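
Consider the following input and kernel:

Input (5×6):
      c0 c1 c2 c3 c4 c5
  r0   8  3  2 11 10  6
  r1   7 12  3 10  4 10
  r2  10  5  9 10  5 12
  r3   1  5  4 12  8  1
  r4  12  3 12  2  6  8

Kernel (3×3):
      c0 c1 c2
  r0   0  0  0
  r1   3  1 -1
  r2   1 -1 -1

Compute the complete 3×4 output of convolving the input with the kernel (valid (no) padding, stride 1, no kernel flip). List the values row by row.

26 15 9 17
18 3 16 26
1 -4 20 31

Output[0,0]: The receptive field on the input at this output position is [8 3 2 / 7 12 3 / 10 5 9]. Elementwise product with the kernel and sum: 7·3 + 12·1 + 3·-1 + 10·1 + 5·-1 + 9·-1.
Output[0,1]: The receptive field on the input at this output position is [3 2 11 / 12 3 10 / 5 9 10]. Elementwise product with the kernel and sum: 12·3 + 3·1 + 10·-1 + 5·1 + 9·-1 + 10·-1.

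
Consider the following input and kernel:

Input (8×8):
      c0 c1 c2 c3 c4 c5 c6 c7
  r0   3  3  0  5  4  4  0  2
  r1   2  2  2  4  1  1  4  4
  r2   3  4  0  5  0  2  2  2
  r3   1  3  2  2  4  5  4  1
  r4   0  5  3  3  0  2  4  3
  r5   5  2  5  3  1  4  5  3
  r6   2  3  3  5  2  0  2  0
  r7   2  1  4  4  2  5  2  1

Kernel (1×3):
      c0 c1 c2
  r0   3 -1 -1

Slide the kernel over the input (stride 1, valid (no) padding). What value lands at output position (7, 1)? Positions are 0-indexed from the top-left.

-5

The receptive field on the input at this output position is [1 4 4]. Elementwise product with the kernel and sum: 1·3 + 4·-1 + 4·-1.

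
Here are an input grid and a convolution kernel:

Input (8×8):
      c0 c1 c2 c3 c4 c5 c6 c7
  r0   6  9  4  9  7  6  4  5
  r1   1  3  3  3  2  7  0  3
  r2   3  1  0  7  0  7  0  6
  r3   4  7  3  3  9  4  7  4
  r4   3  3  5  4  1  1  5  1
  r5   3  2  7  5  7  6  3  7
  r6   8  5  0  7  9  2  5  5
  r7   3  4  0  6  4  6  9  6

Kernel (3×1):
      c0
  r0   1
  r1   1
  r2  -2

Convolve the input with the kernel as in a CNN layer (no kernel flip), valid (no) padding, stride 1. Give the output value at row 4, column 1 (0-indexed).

The receptive field on the input at this output position is [3 / 2 / 5]. Elementwise product with the kernel and sum: 3·1 + 2·1 + 5·-2.

-5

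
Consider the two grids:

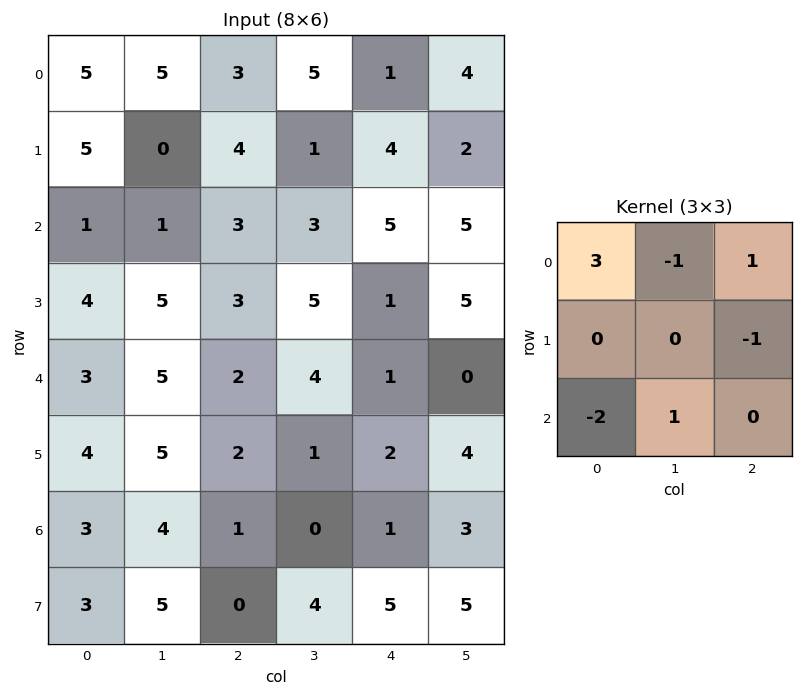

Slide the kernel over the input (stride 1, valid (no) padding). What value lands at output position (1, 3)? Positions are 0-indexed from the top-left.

The receptive field on the input at this output position is [1 4 2 / 3 5 5 / 5 1 5]. Elementwise product with the kernel and sum: 1·3 + 4·-1 + 2·1 + 5·-1 + 5·-2 + 1·1.

-13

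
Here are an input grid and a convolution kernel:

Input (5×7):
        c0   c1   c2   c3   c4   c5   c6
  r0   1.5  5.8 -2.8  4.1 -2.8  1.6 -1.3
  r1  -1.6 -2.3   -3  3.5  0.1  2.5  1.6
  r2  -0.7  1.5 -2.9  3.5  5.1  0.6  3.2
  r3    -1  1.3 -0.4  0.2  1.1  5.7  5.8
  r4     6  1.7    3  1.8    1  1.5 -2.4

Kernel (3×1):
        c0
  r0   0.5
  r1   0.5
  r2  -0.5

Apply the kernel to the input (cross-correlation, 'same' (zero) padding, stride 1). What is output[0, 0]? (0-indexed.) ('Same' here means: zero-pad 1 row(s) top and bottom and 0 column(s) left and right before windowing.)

The receptive field on the zero-padded input at this output position is [0 / 1.5 / -1.6]. Elementwise product with the kernel and sum: 0·0.5 + 1.5·0.5 + -1.6·-0.5.

1.55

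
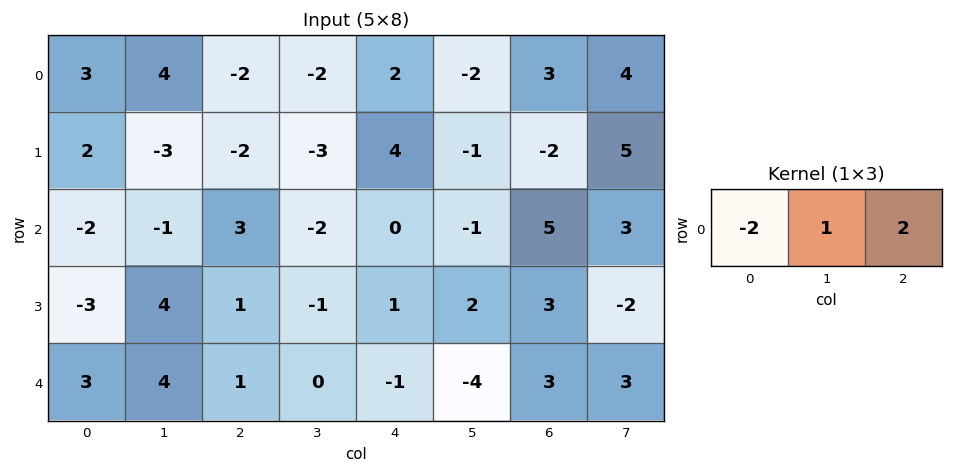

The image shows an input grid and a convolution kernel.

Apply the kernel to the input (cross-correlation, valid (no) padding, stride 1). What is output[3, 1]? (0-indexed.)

The receptive field on the input at this output position is [4 1 -1]. Elementwise product with the kernel and sum: 4·-2 + 1·1 + -1·2.

-9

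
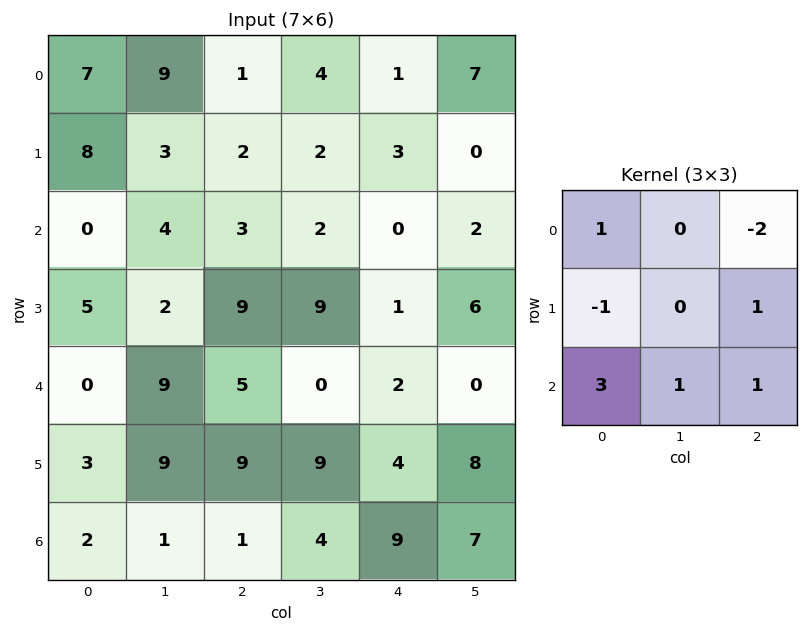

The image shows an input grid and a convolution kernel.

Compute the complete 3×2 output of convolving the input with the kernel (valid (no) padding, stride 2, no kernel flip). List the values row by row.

Output[0,0]: The receptive field on the input at this output position is [7 9 1 / 8 3 2 / 0 4 3]. Elementwise product with the kernel and sum: 7·1 + 1·-2 + 8·-1 + 2·1 + 0·3 + 4·1 + 3·1.
Output[0,1]: The receptive field on the input at this output position is [1 4 1 / 2 2 3 / 3 2 0]. Elementwise product with the kernel and sum: 1·1 + 1·-2 + 2·-1 + 3·1 + 3·3 + 2·1 + 0·1.

6 11
12 12
4 12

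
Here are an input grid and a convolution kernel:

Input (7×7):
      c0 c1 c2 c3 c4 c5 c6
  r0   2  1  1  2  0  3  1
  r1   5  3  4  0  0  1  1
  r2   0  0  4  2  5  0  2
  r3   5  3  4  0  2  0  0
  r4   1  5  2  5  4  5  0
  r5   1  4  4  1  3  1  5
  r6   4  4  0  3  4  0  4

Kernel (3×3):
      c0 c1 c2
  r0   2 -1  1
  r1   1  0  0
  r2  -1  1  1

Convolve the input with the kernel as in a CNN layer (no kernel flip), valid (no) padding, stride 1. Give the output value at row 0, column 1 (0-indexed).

12

The receptive field on the input at this output position is [1 1 2 / 3 4 0 / 0 4 2]. Elementwise product with the kernel and sum: 1·2 + 1·-1 + 2·1 + 3·1 + 0·-1 + 4·1 + 2·1.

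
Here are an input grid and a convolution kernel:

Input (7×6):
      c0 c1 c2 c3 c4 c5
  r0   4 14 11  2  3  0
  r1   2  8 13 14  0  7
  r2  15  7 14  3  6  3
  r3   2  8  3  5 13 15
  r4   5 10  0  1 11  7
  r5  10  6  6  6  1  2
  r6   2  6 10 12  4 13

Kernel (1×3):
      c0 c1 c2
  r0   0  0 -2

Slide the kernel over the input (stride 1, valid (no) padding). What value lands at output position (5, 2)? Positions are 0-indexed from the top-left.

-2

The receptive field on the input at this output position is [6 6 1]. Elementwise product with the kernel and sum: 1·-2.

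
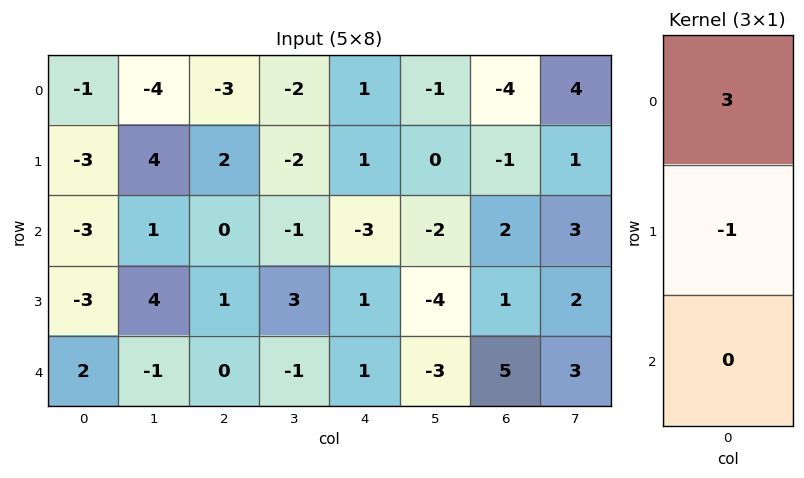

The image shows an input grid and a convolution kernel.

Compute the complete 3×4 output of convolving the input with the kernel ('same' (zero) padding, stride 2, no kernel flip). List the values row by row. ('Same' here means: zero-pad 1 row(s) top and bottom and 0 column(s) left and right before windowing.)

1 3 -1 4
-6 6 6 -5
-11 3 2 -2

Output[0,0]: The receptive field on the zero-padded input at this output position is [0 / -1 / -3]. Elementwise product with the kernel and sum: 0·3 + -1·-1.
Output[0,1]: The receptive field on the zero-padded input at this output position is [0 / -3 / 2]. Elementwise product with the kernel and sum: 0·3 + -3·-1.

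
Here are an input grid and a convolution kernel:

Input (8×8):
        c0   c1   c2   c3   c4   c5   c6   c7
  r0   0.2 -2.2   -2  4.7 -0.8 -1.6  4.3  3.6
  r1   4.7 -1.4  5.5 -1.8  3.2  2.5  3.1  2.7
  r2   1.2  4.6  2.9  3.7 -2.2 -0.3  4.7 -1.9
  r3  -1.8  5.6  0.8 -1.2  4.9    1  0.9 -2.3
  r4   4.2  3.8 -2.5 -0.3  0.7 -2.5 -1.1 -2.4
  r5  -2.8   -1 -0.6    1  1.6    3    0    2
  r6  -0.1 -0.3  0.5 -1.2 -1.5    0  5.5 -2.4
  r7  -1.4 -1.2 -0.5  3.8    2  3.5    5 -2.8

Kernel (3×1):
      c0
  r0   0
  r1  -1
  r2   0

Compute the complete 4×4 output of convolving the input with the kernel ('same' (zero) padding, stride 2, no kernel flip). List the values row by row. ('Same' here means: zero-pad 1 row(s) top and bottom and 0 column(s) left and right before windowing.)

Output[0,0]: The receptive field on the zero-padded input at this output position is [0 / 0.2 / 4.7]. Elementwise product with the kernel and sum: 0.2·-1.
Output[0,1]: The receptive field on the zero-padded input at this output position is [0 / -2 / 5.5]. Elementwise product with the kernel and sum: -2·-1.

-0.2 2 0.8 -4.3
-1.2 -2.9 2.2 -4.7
-4.2 2.5 -0.7 1.1
0.1 -0.5 1.5 -5.5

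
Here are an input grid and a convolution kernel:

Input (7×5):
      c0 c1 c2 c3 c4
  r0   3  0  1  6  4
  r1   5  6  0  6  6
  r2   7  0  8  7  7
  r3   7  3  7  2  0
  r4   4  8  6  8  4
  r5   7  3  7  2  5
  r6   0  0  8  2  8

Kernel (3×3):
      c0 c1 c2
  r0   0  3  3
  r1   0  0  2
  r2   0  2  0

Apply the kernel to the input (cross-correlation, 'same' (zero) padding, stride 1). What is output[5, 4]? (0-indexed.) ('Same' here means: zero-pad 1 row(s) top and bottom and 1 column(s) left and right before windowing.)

The receptive field on the zero-padded input at this output position is [8 4 0 / 2 5 0 / 2 8 0]. Elementwise product with the kernel and sum: 4·3 + 0·3 + 0·2 + 8·2.

28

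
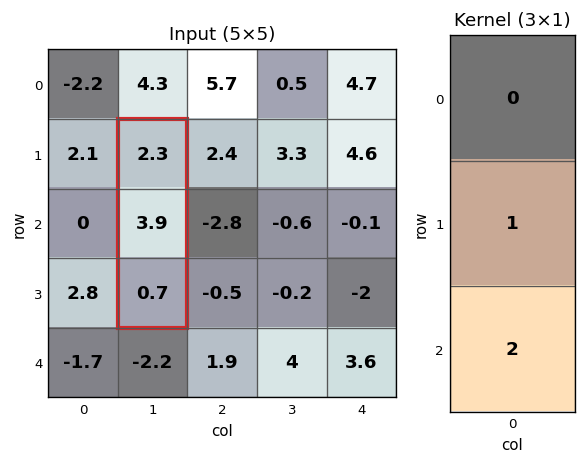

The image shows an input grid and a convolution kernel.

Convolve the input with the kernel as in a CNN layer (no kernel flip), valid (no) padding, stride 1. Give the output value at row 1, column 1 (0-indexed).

The receptive field on the input at this output position is [2.3 / 3.9 / 0.7]. Elementwise product with the kernel and sum: 3.9·1 + 0.7·2.

5.3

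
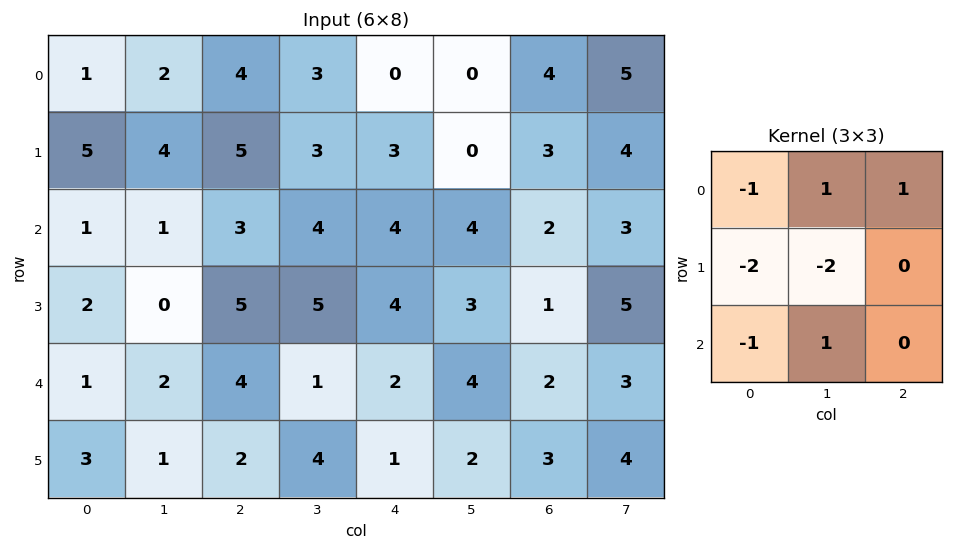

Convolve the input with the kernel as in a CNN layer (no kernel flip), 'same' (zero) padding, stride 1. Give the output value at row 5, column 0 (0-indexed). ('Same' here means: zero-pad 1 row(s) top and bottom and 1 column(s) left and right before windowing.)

-3

The receptive field on the zero-padded input at this output position is [0 1 2 / 0 3 1 / 0 0 0]. Elementwise product with the kernel and sum: 0·-1 + 1·1 + 2·1 + 0·-2 + 3·-2 + 0·-1 + 0·1.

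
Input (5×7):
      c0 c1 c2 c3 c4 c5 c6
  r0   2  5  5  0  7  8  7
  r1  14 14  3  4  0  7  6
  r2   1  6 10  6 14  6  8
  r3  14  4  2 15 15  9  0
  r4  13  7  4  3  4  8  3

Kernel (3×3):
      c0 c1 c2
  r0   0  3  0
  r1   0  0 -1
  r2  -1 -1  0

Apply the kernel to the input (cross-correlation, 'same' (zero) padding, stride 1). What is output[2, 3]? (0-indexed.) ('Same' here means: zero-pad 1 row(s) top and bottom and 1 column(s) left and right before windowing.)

The receptive field on the zero-padded input at this output position is [3 4 0 / 10 6 14 / 2 15 15]. Elementwise product with the kernel and sum: 4·3 + 14·-1 + 2·-1 + 15·-1.

-19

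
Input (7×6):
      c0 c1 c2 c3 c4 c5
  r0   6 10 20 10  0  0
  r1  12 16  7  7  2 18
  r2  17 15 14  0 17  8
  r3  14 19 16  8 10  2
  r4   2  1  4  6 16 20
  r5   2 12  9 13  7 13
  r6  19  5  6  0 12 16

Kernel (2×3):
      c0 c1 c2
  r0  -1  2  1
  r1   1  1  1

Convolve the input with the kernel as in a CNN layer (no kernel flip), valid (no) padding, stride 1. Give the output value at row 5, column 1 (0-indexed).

The receptive field on the input at this output position is [12 9 13 / 5 6 0]. Elementwise product with the kernel and sum: 12·-1 + 9·2 + 13·1 + 5·1 + 6·1 + 0·1.

30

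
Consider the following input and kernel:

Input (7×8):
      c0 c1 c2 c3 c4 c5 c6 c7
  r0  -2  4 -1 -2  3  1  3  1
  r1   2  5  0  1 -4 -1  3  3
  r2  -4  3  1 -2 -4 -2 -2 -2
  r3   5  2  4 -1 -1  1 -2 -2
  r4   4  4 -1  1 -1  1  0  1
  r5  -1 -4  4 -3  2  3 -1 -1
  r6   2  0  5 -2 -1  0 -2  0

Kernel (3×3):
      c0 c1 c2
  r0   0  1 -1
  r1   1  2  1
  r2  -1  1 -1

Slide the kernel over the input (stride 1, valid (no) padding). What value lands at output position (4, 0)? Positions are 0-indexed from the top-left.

-7

The receptive field on the input at this output position is [4 4 -1 / -1 -4 4 / 2 0 5]. Elementwise product with the kernel and sum: 4·1 + -1·-1 + -1·1 + -4·2 + 4·1 + 2·-1 + 0·1 + 5·-1.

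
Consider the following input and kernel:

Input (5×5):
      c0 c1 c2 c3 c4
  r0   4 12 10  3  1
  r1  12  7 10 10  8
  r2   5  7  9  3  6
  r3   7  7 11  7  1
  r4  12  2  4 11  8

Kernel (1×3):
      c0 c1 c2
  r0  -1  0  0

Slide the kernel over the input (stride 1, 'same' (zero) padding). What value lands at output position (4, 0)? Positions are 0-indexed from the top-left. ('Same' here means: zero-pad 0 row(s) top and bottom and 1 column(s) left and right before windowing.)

0

The receptive field on the zero-padded input at this output position is [0 12 2]. Elementwise product with the kernel and sum: 0·-1.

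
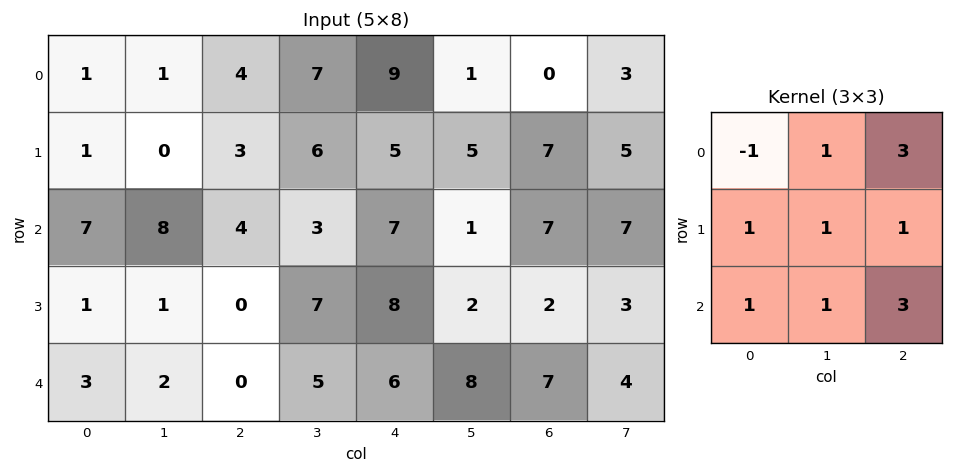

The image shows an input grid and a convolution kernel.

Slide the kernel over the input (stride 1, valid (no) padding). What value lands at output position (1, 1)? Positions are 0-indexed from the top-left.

The receptive field on the input at this output position is [0 3 6 / 8 4 3 / 1 0 7]. Elementwise product with the kernel and sum: 0·-1 + 3·1 + 6·3 + 8·1 + 4·1 + 3·1 + 1·1 + 0·1 + 7·3.

58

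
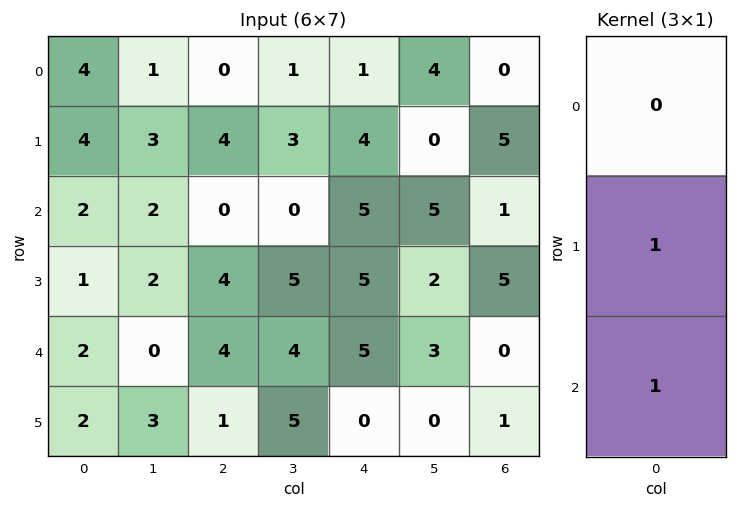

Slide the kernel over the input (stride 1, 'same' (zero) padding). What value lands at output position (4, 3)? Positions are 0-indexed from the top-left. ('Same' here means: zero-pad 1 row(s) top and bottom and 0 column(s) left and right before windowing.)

The receptive field on the zero-padded input at this output position is [5 / 4 / 5]. Elementwise product with the kernel and sum: 4·1 + 5·1.

9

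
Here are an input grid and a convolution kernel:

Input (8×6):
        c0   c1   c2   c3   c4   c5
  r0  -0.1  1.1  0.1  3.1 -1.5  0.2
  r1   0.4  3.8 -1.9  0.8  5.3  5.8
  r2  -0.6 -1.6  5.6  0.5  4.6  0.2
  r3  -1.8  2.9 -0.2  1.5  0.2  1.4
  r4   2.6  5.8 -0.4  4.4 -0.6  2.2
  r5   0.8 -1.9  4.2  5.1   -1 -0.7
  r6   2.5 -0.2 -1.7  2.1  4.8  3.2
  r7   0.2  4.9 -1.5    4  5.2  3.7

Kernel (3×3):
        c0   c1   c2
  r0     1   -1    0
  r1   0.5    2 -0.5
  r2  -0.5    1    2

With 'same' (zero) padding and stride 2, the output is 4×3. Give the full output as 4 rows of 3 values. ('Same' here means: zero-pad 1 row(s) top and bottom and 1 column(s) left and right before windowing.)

Output[0,0]: The receptive field on the zero-padded input at this output position is [0 0 0 / 0 -0.1 1.1 / 0 0.4 3.8]. Elementwise product with the kernel and sum: 0·1 + 0·-1 + 0·0.5 + -0.1·2 + 1.1·-0.5 + 0·-0.5 + 0.4·1 + 3.8·2.

7.25 -3 14.95
3.2 17.2 7.1
1.1 18.35 -3.75
14.3 -6.6 25.75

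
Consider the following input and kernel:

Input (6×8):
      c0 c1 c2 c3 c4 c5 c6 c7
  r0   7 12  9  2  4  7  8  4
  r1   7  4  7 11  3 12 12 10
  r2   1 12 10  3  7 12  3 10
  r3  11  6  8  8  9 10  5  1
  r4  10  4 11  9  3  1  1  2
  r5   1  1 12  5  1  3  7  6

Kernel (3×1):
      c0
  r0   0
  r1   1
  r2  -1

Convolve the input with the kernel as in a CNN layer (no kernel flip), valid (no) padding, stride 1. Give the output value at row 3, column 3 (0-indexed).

The receptive field on the input at this output position is [8 / 9 / 5]. Elementwise product with the kernel and sum: 9·1 + 5·-1.

4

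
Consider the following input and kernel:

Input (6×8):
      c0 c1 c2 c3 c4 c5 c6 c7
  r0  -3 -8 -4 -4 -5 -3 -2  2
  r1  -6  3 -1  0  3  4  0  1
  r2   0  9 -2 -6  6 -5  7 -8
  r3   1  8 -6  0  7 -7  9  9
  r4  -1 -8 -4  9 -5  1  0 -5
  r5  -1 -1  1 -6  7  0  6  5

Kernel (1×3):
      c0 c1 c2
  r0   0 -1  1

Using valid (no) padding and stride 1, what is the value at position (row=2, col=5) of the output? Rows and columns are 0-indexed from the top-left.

-15

The receptive field on the input at this output position is [-5 7 -8]. Elementwise product with the kernel and sum: 7·-1 + -8·1.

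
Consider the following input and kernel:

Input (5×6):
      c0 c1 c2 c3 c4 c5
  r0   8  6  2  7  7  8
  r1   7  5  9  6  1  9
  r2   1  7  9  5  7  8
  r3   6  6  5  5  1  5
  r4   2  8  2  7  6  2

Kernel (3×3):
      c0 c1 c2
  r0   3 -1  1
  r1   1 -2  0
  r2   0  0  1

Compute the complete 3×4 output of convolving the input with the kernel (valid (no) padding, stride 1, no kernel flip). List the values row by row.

Output[0,0]: The receptive field on the input at this output position is [8 6 2 / 7 5 9 / 1 7 9]. Elementwise product with the kernel and sum: 8·3 + 6·-1 + 2·1 + 7·1 + 5·-2 + 9·1.
Output[0,1]: The receptive field on the input at this output position is [6 2 7 / 5 9 6 / 7 9 5]. Elementwise product with the kernel and sum: 6·3 + 2·-1 + 7·1 + 5·1 + 9·-2 + 5·1.

26 15 10 34
17 6 22 22
1 20 30 21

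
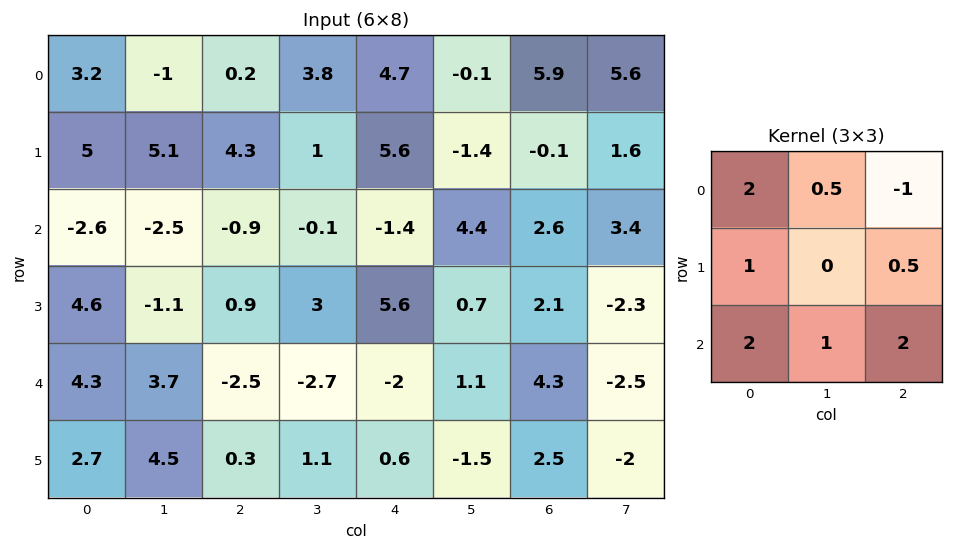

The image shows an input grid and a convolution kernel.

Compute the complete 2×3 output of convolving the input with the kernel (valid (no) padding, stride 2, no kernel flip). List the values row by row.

Output[0,0]: The receptive field on the input at this output position is [3.2 -1 0.2 / 5 5.1 4.3 / -2.6 -2.5 -0.9]. Elementwise product with the kernel and sum: 3.2·2 + -1·0.5 + 0.2·-1 + 5·1 + 4.3·0.5 + -2.6·2 + -2.5·1 + -0.9·2.

3.35 -0 15.8
6.8 -8.45 9.15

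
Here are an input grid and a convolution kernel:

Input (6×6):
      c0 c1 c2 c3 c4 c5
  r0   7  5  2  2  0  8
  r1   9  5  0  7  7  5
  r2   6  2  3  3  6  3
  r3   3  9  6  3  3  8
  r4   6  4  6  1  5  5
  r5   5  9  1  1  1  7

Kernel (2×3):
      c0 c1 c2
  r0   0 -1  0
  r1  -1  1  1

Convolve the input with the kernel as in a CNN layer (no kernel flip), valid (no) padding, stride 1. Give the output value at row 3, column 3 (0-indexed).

6

The receptive field on the input at this output position is [3 3 8 / 1 5 5]. Elementwise product with the kernel and sum: 3·-1 + 1·-1 + 5·1 + 5·1.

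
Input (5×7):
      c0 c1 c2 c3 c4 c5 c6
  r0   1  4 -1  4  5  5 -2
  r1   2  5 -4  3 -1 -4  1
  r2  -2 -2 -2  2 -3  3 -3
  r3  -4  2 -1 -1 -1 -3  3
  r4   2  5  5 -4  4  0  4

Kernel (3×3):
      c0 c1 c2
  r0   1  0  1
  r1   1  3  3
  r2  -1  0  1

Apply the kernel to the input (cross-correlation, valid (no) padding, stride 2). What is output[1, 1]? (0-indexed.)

-13

The receptive field on the input at this output position is [-2 2 -3 / -1 -1 -1 / 5 -4 4]. Elementwise product with the kernel and sum: -2·1 + -3·1 + -1·1 + -1·3 + -1·3 + 5·-1 + 4·1.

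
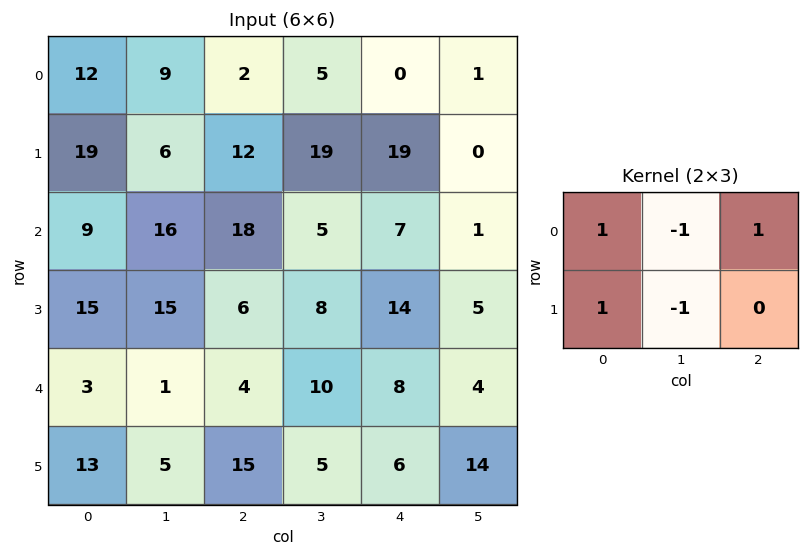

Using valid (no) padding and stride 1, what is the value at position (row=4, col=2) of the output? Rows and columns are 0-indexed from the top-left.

12

The receptive field on the input at this output position is [4 10 8 / 15 5 6]. Elementwise product with the kernel and sum: 4·1 + 10·-1 + 8·1 + 15·1 + 5·-1.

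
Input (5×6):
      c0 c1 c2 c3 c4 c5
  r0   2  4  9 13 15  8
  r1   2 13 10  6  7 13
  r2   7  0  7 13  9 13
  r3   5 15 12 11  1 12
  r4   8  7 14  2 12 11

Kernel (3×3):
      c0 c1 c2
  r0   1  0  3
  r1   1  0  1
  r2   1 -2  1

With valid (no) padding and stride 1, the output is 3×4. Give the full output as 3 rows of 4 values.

55 61 61 64
33 46 38 92
53 46 69 64

Output[0,0]: The receptive field on the input at this output position is [2 4 9 / 2 13 10 / 7 0 7]. Elementwise product with the kernel and sum: 2·1 + 9·3 + 2·1 + 10·1 + 7·1 + 0·-2 + 7·1.
Output[0,1]: The receptive field on the input at this output position is [4 9 13 / 13 10 6 / 0 7 13]. Elementwise product with the kernel and sum: 4·1 + 13·3 + 13·1 + 6·1 + 0·1 + 7·-2 + 13·1.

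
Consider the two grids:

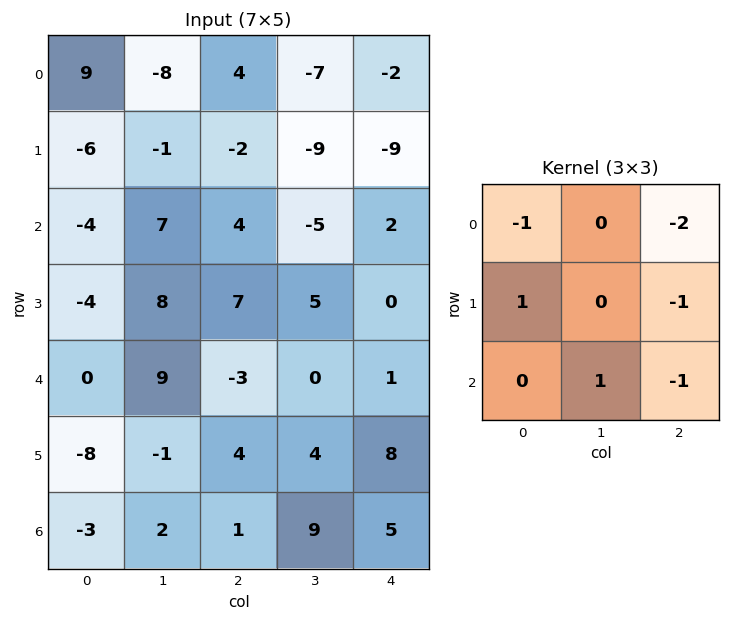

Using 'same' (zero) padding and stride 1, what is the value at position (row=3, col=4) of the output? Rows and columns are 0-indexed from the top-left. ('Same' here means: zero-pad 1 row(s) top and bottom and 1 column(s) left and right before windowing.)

The receptive field on the zero-padded input at this output position is [-5 2 0 / 5 0 0 / 0 1 0]. Elementwise product with the kernel and sum: -5·-1 + 0·-2 + 5·1 + 0·-1 + 1·1 + 0·-1.

11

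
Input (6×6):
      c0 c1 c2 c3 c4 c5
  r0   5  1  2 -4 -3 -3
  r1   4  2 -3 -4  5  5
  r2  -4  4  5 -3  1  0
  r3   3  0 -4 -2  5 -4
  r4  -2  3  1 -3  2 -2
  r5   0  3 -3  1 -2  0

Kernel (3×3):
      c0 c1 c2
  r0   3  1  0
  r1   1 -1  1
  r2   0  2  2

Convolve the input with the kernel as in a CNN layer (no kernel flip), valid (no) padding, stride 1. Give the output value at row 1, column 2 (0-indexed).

The receptive field on the input at this output position is [-3 -4 5 / 5 -3 1 / -4 -2 5]. Elementwise product with the kernel and sum: -3·3 + -4·1 + 5·1 + -3·-1 + 1·1 + -2·2 + 5·2.

2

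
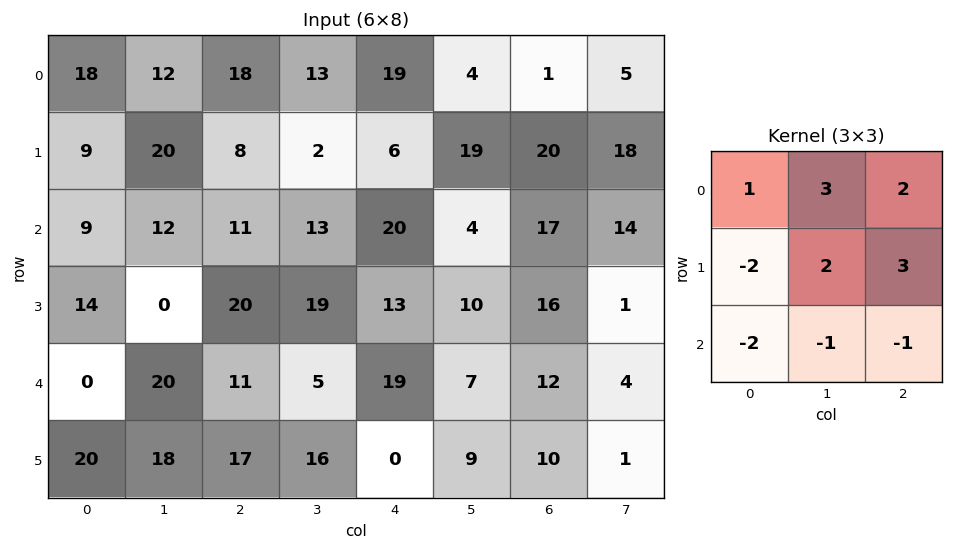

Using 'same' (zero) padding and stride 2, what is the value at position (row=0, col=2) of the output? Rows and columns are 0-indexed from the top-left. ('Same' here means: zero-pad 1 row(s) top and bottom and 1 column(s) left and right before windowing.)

The receptive field on the zero-padded input at this output position is [0 0 0 / 13 19 4 / 2 6 19]. Elementwise product with the kernel and sum: 0·1 + 0·3 + 0·2 + 13·-2 + 19·2 + 4·3 + 2·-2 + 6·-1 + 19·-1.

-5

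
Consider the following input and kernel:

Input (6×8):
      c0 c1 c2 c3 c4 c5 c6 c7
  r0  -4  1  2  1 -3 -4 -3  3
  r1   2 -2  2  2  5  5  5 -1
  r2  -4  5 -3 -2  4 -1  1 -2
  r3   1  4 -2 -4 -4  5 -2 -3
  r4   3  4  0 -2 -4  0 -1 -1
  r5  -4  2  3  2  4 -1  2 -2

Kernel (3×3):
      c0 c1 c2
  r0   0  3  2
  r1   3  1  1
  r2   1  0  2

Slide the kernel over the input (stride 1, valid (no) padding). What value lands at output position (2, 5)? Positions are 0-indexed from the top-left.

7

The receptive field on the input at this output position is [-1 1 -2 / 5 -2 -3 / 0 -1 -1]. Elementwise product with the kernel and sum: 1·3 + -2·2 + 5·3 + -2·1 + -3·1 + 0·1 + -1·2.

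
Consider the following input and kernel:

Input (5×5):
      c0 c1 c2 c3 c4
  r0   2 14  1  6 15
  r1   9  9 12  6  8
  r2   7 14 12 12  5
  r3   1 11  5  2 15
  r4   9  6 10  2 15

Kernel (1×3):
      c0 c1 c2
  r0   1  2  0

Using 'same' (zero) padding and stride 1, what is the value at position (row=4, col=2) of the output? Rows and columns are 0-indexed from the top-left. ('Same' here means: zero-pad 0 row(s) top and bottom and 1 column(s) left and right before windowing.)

26

The receptive field on the zero-padded input at this output position is [6 10 2]. Elementwise product with the kernel and sum: 6·1 + 10·2.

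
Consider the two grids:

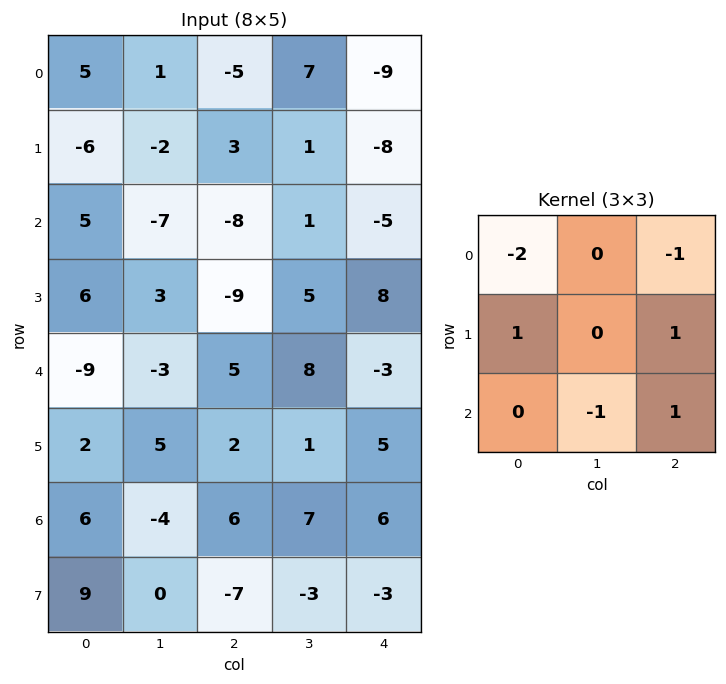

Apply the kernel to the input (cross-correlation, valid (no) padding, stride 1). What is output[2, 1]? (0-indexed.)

24

The receptive field on the input at this output position is [-7 -8 1 / 3 -9 5 / -3 5 8]. Elementwise product with the kernel and sum: -7·-2 + 1·-1 + 3·1 + 5·1 + 5·-1 + 8·1.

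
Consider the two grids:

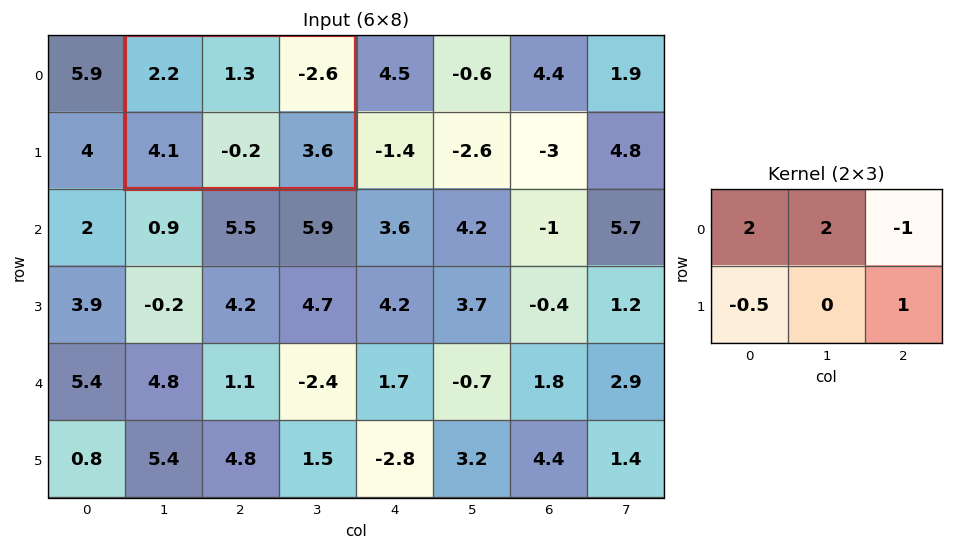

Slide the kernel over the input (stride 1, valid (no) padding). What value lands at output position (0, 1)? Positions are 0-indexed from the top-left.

The receptive field on the input at this output position is [2.2 1.3 -2.6 / 4.1 -0.2 3.6]. Elementwise product with the kernel and sum: 2.2·2 + 1.3·2 + -2.6·-1 + 4.1·-0.5 + 3.6·1.

11.15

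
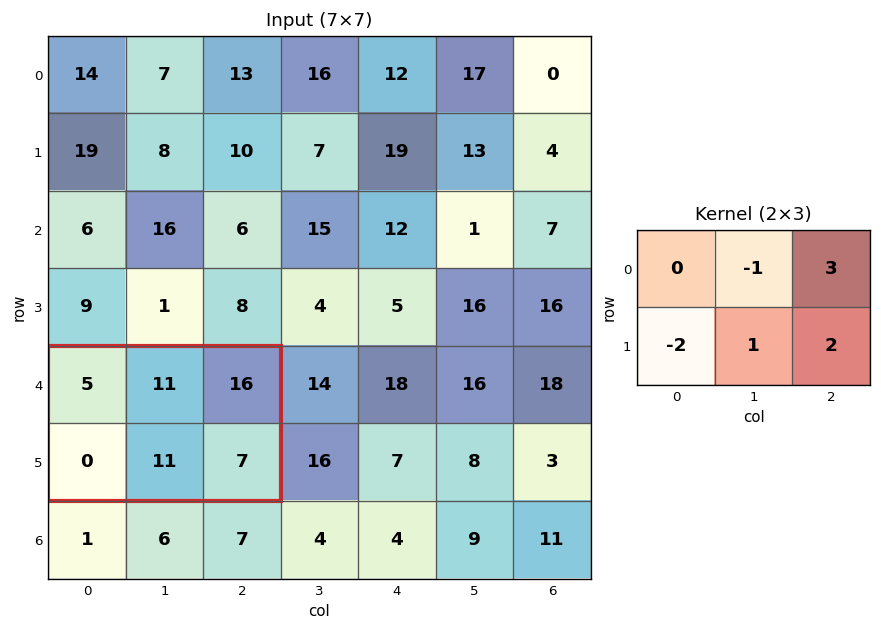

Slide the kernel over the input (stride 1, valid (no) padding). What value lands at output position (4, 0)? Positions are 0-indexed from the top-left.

62

The receptive field on the input at this output position is [5 11 16 / 0 11 7]. Elementwise product with the kernel and sum: 11·-1 + 16·3 + 0·-2 + 11·1 + 7·2.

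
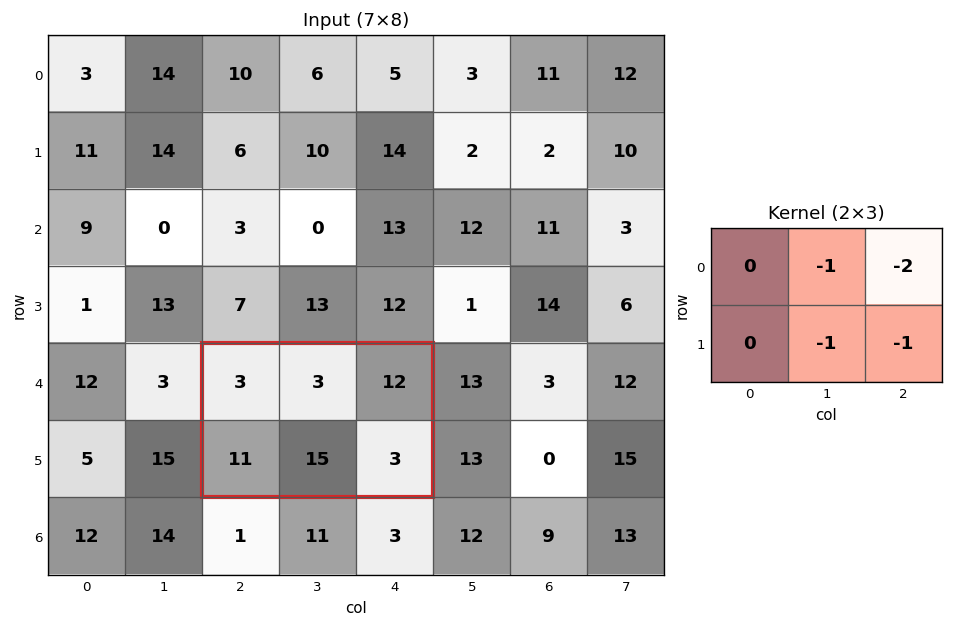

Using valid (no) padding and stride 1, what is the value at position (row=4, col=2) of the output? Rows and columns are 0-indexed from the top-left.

The receptive field on the input at this output position is [3 3 12 / 11 15 3]. Elementwise product with the kernel and sum: 3·-1 + 12·-2 + 15·-1 + 3·-1.

-45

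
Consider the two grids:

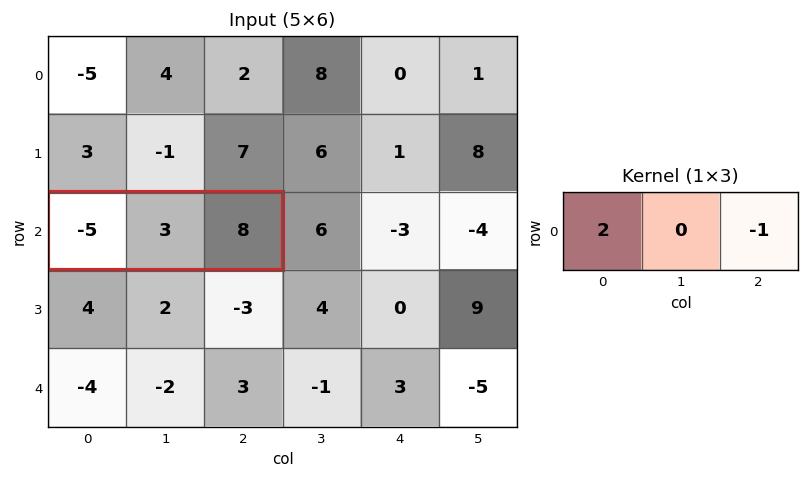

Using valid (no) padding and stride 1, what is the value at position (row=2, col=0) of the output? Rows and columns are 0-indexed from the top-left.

-18

The receptive field on the input at this output position is [-5 3 8]. Elementwise product with the kernel and sum: -5·2 + 8·-1.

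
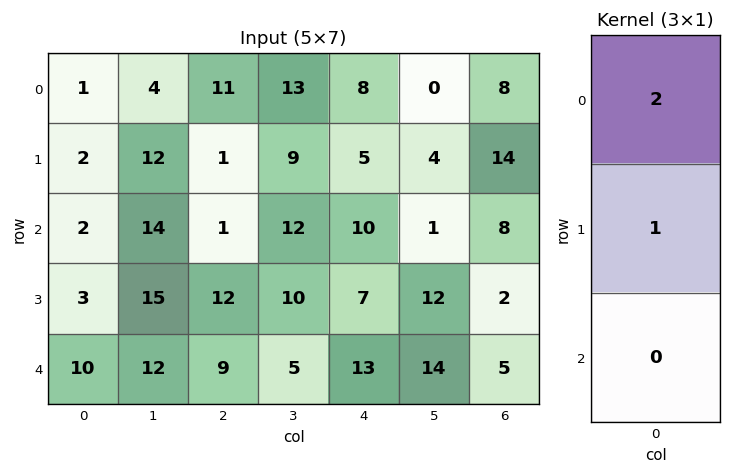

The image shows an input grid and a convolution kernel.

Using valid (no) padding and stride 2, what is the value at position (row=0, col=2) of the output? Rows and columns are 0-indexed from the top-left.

The receptive field on the input at this output position is [8 / 5 / 10]. Elementwise product with the kernel and sum: 8·2 + 5·1.

21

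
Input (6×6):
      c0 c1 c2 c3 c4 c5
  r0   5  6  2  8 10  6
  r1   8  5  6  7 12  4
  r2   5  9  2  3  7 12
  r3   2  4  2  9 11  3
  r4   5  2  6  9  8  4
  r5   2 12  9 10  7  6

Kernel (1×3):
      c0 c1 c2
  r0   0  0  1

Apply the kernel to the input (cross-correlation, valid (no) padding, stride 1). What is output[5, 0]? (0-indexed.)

9

The receptive field on the input at this output position is [2 12 9]. Elementwise product with the kernel and sum: 9·1.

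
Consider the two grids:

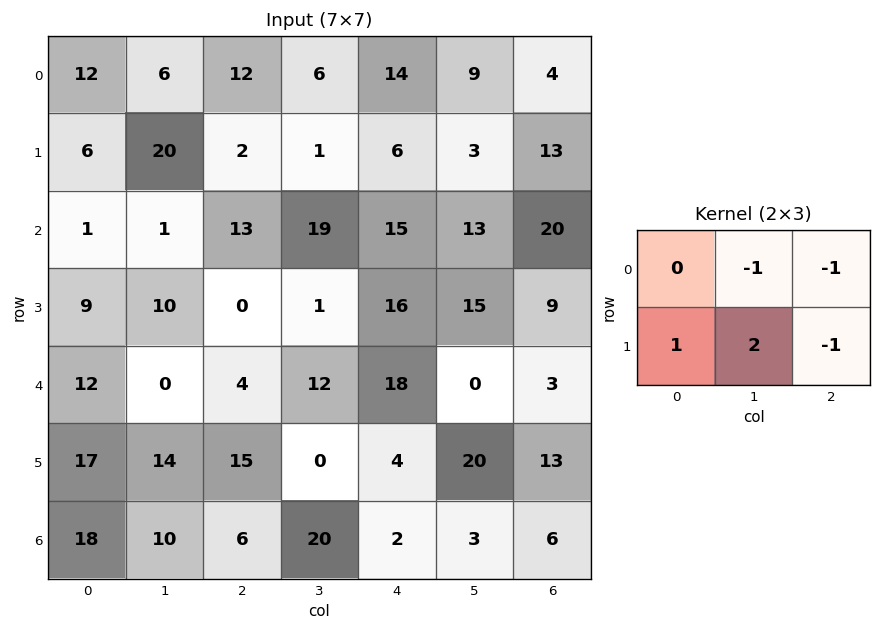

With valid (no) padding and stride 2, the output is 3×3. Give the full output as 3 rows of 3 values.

Output[0,0]: The receptive field on the input at this output position is [12 6 12 / 6 20 2]. Elementwise product with the kernel and sum: 6·-1 + 12·-1 + 6·1 + 20·2 + 2·-1.

26 -22 -14
15 -48 4
26 -19 28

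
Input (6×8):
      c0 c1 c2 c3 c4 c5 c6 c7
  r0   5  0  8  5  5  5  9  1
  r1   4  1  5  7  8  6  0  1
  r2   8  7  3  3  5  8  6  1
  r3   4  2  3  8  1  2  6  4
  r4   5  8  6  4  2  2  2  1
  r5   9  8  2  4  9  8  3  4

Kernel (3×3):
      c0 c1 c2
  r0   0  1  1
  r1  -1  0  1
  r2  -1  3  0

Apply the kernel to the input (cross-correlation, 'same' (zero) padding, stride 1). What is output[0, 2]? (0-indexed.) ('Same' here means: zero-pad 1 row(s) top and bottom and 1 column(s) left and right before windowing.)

19

The receptive field on the zero-padded input at this output position is [0 0 0 / 0 8 5 / 1 5 7]. Elementwise product with the kernel and sum: 0·1 + 0·1 + 0·-1 + 5·1 + 1·-1 + 5·3.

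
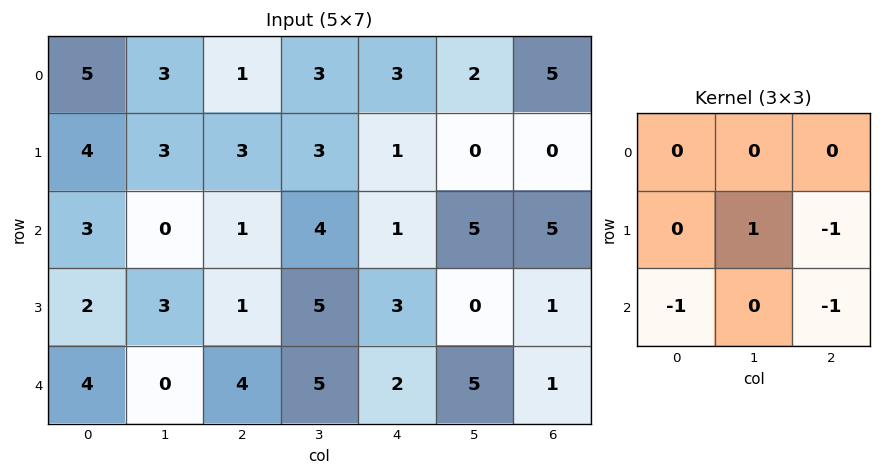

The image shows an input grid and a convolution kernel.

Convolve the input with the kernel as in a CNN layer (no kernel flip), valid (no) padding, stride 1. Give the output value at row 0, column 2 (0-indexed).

0

The receptive field on the input at this output position is [1 3 3 / 3 3 1 / 1 4 1]. Elementwise product with the kernel and sum: 3·1 + 1·-1 + 1·-1 + 1·-1.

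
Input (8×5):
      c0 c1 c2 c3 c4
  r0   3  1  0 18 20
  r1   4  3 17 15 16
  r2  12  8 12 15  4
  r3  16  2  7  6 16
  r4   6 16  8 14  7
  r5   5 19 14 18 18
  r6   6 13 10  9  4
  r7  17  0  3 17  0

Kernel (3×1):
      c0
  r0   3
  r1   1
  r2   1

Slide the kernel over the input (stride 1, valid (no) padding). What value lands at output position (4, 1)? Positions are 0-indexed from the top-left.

The receptive field on the input at this output position is [16 / 19 / 13]. Elementwise product with the kernel and sum: 16·3 + 19·1 + 13·1.

80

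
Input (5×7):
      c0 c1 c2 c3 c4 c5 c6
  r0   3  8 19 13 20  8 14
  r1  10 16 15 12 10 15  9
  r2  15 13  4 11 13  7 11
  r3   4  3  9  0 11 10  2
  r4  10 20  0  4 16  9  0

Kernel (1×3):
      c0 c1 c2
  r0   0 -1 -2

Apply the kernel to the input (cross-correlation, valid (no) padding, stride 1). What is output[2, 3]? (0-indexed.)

-27

The receptive field on the input at this output position is [11 13 7]. Elementwise product with the kernel and sum: 13·-1 + 7·-2.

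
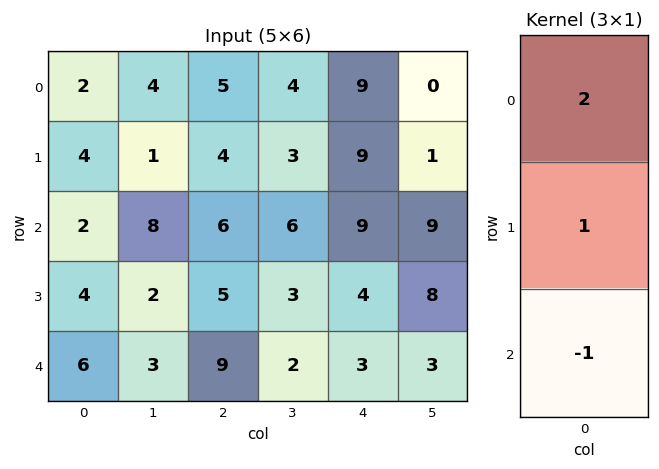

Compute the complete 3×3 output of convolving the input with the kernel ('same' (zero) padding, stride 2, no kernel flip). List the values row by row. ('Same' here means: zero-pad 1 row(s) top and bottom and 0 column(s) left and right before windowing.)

-2 1 0
6 9 23
14 19 11

Output[0,0]: The receptive field on the zero-padded input at this output position is [0 / 2 / 4]. Elementwise product with the kernel and sum: 0·2 + 2·1 + 4·-1.
Output[0,1]: The receptive field on the zero-padded input at this output position is [0 / 5 / 4]. Elementwise product with the kernel and sum: 0·2 + 5·1 + 4·-1.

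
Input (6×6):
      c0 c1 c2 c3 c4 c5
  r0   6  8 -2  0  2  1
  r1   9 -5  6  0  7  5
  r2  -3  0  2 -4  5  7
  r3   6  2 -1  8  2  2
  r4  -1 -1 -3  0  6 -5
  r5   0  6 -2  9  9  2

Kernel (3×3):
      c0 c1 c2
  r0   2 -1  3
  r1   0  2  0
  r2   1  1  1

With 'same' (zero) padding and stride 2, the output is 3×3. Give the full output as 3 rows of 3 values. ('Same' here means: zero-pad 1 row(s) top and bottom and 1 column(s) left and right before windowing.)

16 -3 16
-22 -3 30
4 36 52

Output[0,0]: The receptive field on the zero-padded input at this output position is [0 0 0 / 0 6 8 / 0 9 -5]. Elementwise product with the kernel and sum: 0·2 + 0·-1 + 0·3 + 6·2 + 0·1 + 9·1 + -5·1.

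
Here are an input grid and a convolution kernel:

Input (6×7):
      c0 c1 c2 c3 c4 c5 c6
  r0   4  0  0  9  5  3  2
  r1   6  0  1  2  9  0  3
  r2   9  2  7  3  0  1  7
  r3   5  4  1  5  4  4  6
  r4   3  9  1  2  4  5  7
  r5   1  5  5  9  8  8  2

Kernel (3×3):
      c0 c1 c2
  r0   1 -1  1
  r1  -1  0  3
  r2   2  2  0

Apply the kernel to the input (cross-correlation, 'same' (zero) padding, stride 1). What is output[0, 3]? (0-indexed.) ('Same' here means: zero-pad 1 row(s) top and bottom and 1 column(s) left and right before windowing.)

The receptive field on the zero-padded input at this output position is [0 0 0 / 0 9 5 / 1 2 9]. Elementwise product with the kernel and sum: 0·1 + 0·-1 + 0·1 + 0·-1 + 5·3 + 1·2 + 2·2.

21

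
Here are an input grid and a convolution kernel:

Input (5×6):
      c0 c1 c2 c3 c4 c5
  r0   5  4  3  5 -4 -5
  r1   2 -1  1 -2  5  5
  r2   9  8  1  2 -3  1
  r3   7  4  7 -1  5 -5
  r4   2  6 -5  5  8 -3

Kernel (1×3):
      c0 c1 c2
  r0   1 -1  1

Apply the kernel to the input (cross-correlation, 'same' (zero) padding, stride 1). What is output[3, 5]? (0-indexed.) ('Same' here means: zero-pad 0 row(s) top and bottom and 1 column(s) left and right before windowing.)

10

The receptive field on the zero-padded input at this output position is [5 -5 0]. Elementwise product with the kernel and sum: 5·1 + -5·-1 + 0·1.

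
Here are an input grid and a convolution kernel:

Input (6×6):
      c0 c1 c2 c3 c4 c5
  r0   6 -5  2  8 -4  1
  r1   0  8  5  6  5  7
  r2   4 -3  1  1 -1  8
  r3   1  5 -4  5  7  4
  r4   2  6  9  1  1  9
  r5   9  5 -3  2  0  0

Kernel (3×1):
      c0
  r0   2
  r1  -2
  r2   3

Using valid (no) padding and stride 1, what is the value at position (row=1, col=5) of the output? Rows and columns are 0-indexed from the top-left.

10

The receptive field on the input at this output position is [7 / 8 / 4]. Elementwise product with the kernel and sum: 7·2 + 8·-2 + 4·3.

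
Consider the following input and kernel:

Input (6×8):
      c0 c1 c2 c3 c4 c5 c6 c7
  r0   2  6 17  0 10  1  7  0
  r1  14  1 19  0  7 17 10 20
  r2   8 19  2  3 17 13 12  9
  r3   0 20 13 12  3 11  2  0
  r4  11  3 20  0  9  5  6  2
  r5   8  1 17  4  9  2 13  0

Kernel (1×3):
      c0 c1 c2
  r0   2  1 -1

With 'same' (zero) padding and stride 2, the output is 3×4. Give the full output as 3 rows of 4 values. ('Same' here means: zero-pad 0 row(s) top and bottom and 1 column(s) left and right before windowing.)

-4 29 9 9
-11 37 10 29
8 26 4 14

Output[0,0]: The receptive field on the zero-padded input at this output position is [0 2 6]. Elementwise product with the kernel and sum: 0·2 + 2·1 + 6·-1.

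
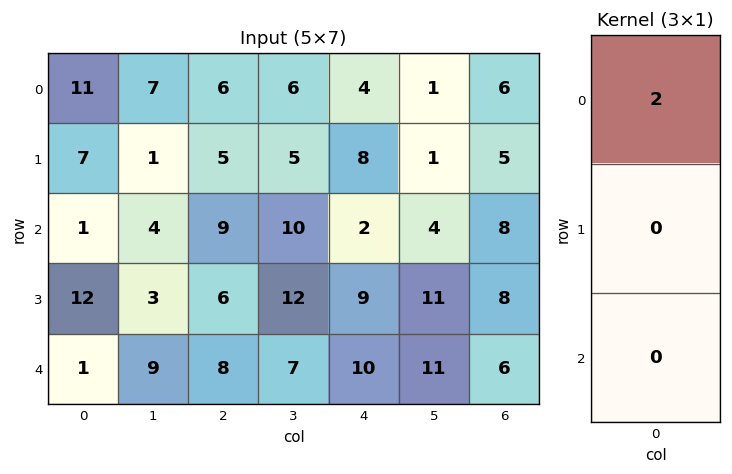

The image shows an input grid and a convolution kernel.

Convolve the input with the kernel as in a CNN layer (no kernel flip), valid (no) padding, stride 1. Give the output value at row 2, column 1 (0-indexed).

The receptive field on the input at this output position is [4 / 3 / 9]. Elementwise product with the kernel and sum: 4·2.

8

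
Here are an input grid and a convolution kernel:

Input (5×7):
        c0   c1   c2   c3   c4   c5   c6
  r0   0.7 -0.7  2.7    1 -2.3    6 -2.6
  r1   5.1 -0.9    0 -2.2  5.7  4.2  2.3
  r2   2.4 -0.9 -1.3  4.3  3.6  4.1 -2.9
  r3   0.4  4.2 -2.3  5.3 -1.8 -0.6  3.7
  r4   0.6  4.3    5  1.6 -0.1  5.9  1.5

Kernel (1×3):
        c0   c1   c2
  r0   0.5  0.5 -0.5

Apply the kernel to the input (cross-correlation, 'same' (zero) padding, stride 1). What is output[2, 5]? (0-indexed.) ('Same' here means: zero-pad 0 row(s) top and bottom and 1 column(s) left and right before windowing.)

5.3

The receptive field on the zero-padded input at this output position is [3.6 4.1 -2.9]. Elementwise product with the kernel and sum: 3.6·0.5 + 4.1·0.5 + -2.9·-0.5.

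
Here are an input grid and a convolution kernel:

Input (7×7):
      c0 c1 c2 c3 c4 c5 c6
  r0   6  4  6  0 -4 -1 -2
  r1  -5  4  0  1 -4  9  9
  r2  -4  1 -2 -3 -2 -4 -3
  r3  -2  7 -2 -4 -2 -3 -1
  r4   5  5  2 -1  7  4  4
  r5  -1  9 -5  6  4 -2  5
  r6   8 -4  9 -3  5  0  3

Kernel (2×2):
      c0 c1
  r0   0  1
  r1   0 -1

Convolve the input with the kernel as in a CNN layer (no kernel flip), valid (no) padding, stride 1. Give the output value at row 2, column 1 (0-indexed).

The receptive field on the input at this output position is [1 -2 / 7 -2]. Elementwise product with the kernel and sum: -2·1 + -2·-1.

0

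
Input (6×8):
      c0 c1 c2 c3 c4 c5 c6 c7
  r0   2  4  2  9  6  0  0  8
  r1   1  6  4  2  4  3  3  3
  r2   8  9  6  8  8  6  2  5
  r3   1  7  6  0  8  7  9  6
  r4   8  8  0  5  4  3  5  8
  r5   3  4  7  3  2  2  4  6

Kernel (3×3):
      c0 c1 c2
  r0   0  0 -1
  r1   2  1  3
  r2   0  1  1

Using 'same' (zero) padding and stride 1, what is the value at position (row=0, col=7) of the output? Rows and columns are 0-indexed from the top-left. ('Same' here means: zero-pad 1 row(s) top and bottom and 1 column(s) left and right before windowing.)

The receptive field on the zero-padded input at this output position is [0 0 0 / 0 8 0 / 3 3 0]. Elementwise product with the kernel and sum: 0·-1 + 0·2 + 8·1 + 0·3 + 3·1 + 0·1.

11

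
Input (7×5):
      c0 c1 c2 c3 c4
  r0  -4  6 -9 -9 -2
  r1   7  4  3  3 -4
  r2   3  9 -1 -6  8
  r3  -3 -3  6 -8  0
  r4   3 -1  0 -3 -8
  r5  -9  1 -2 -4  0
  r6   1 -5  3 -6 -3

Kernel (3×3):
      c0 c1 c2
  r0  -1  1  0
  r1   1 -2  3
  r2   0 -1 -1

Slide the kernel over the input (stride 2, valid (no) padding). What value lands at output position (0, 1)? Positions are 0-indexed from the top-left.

The receptive field on the input at this output position is [-9 -9 -2 / 3 3 -4 / -1 -6 8]. Elementwise product with the kernel and sum: -9·-1 + -9·1 + 3·1 + 3·-2 + -4·3 + -6·-1 + 8·-1.

-17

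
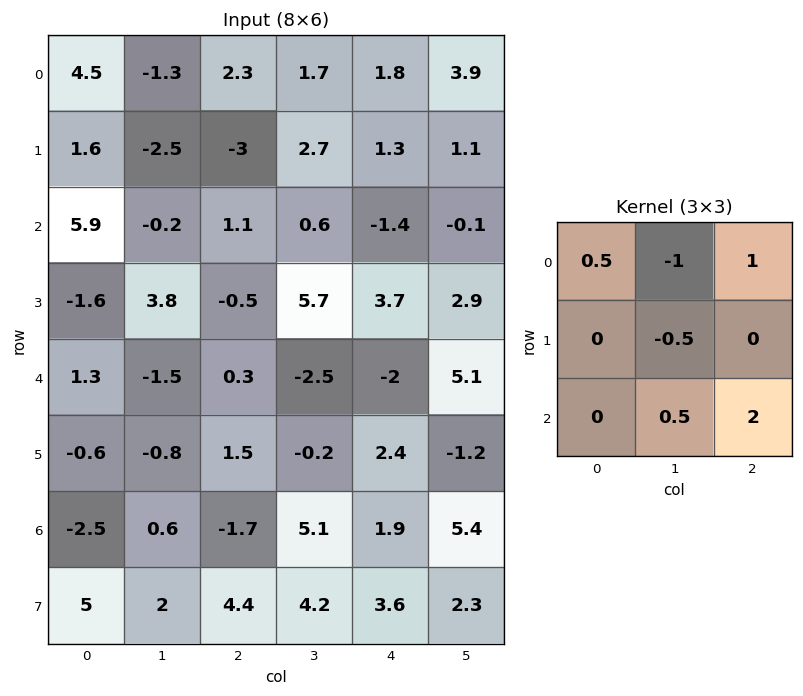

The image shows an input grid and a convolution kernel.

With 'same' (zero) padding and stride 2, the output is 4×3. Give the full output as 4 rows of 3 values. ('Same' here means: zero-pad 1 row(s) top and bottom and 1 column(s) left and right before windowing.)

Output[0,0]: The receptive field on the zero-padded input at this output position is [0 0 0 / 0 4.5 -1.3 / 0 1.6 -2.5]. Elementwise product with the kernel and sum: 0·0.5 + 0·-1 + 0·1 + 4.5·-0.5 + 1.6·0.5 + -2.5·2.
Output[0,1]: The receptive field on the zero-padded input at this output position is [0 0 0 / -1.3 2.3 1.7 / -2.5 -3 2.7]. Elementwise product with the kernel and sum: 0·0.5 + 0·-1 + 0·1 + 2.3·-0.5 + -3·0.5 + 2.7·2.

-6.45 2.75 1.95
-0.25 15.05 9.5
2.85 8.3 1.85
7.55 9.35 1.75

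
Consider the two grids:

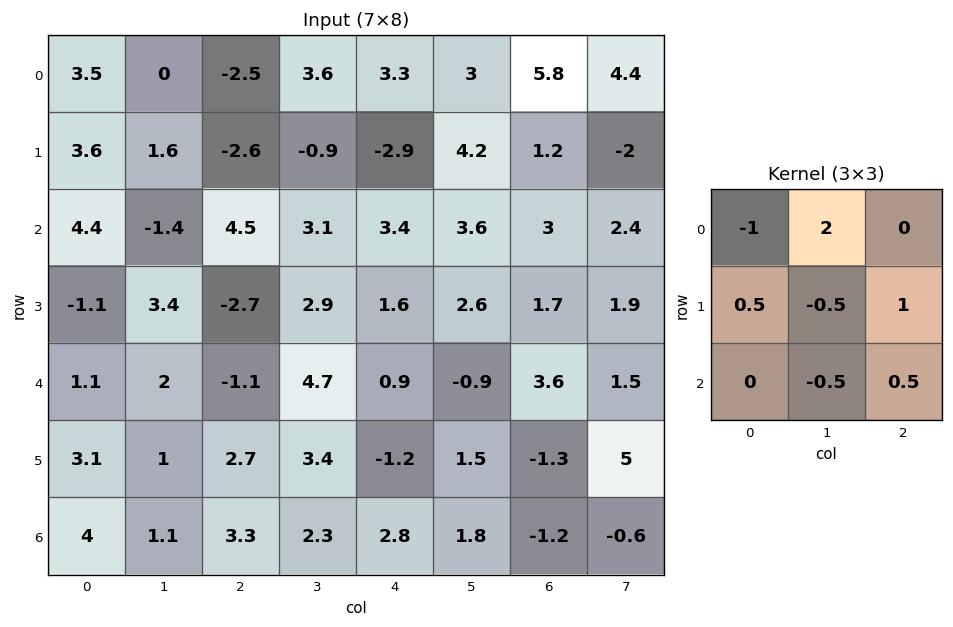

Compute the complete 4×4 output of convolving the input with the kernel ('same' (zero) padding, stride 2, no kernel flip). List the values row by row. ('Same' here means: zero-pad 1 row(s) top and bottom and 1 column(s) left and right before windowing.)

Output[0,0]: The receptive field on the zero-padded input at this output position is [0 0 0 / 0 3.5 0 / 0 3.6 1.6]. Elementwise product with the kernel and sum: 0·-1 + 0·2 + 0·0.5 + 3.5·-0.5 + 0·1 + 3.6·-0.5 + 1.6·0.5.
Output[0,1]: The receptive field on the zero-padded input at this output position is [0 0 0 / 0 -2.5 3.6 / 1.6 -2.6 -0.9]. Elementwise product with the kernel and sum: 0·-1 + 0·2 + 0·0.5 + -2.5·-0.5 + 3.6·1 + -2.6·-0.5 + -0.9·0.5.

-2.75 5.7 6.7 1.4
5.85 -3.85 -0.95 1
-1.8 -2.2 2.65 3.2
5.3 5.6 -4.25 -3.2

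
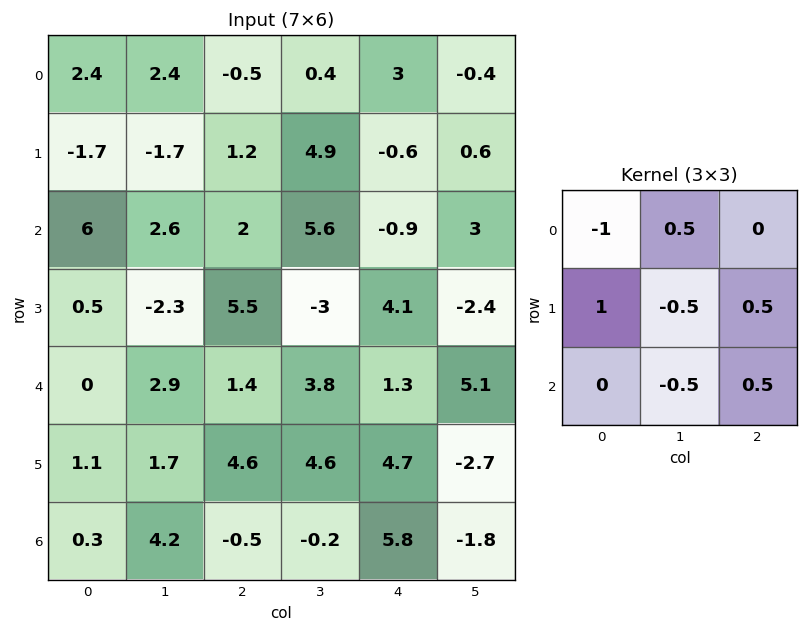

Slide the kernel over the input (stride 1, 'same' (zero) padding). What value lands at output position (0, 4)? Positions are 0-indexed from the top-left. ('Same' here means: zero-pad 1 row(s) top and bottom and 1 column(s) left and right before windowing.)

The receptive field on the zero-padded input at this output position is [0 0 0 / 0.4 3 -0.4 / 4.9 -0.6 0.6]. Elementwise product with the kernel and sum: 0·-1 + 0·0.5 + 0.4·1 + 3·-0.5 + -0.4·0.5 + -0.6·-0.5 + 0.6·0.5.

-0.7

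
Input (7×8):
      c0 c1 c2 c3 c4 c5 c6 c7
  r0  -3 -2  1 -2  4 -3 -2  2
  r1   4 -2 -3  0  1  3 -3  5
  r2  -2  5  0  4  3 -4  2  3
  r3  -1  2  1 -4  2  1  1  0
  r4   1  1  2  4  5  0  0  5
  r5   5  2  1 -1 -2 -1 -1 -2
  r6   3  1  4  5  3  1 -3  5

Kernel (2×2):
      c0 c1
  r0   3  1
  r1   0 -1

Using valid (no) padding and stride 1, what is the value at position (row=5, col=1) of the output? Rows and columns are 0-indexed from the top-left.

The receptive field on the input at this output position is [2 1 / 1 4]. Elementwise product with the kernel and sum: 2·3 + 1·1 + 4·-1.

3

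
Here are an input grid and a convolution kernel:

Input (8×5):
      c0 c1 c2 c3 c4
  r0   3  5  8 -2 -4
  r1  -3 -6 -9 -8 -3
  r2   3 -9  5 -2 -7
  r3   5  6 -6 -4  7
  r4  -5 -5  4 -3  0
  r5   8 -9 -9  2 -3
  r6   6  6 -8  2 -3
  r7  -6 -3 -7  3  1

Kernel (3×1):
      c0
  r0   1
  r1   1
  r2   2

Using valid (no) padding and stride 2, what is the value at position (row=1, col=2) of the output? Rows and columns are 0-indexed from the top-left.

The receptive field on the input at this output position is [-7 / 7 / 0]. Elementwise product with the kernel and sum: -7·1 + 7·1 + 0·2.

0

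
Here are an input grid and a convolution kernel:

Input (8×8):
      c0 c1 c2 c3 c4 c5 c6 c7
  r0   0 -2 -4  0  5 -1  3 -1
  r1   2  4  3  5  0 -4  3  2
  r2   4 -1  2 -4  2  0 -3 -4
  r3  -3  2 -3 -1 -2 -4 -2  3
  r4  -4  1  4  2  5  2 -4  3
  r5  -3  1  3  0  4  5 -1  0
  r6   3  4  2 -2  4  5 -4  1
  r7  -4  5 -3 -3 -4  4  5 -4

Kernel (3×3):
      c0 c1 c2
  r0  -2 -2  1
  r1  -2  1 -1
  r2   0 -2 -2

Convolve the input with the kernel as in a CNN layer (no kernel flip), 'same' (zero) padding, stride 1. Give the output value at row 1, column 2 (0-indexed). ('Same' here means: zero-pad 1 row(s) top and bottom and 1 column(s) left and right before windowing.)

6

The receptive field on the zero-padded input at this output position is [-2 -4 0 / 4 3 5 / -1 2 -4]. Elementwise product with the kernel and sum: -2·-2 + -4·-2 + 0·1 + 4·-2 + 3·1 + 5·-1 + 2·-2 + -4·-2.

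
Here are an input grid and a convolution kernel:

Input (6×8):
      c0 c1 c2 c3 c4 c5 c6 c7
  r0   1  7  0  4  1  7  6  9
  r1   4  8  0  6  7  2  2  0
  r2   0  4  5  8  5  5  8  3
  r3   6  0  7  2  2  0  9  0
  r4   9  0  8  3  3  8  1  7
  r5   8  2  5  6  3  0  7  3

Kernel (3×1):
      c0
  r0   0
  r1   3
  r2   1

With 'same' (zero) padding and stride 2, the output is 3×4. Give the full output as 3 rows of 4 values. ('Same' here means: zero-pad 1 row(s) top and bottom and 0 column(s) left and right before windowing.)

7 0 10 20
6 22 17 33
35 29 12 10

Output[0,0]: The receptive field on the zero-padded input at this output position is [0 / 1 / 4]. Elementwise product with the kernel and sum: 1·3 + 4·1.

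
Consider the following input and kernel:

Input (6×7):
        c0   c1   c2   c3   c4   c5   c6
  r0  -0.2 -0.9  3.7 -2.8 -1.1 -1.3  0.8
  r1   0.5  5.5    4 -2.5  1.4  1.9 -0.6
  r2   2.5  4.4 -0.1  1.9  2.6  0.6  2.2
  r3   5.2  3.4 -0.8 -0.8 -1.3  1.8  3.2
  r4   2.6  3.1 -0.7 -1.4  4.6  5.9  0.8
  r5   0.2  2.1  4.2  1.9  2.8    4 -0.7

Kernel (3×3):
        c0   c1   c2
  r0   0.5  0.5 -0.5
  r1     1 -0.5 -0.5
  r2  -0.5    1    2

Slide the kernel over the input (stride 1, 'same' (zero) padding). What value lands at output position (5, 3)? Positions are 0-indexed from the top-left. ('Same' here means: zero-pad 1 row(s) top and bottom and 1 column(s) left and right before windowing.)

-1.5

The receptive field on the zero-padded input at this output position is [-0.7 -1.4 4.6 / 4.2 1.9 2.8 / 0 0 0]. Elementwise product with the kernel and sum: -0.7·0.5 + -1.4·0.5 + 4.6·-0.5 + 4.2·1 + 1.9·-0.5 + 2.8·-0.5 + 0·-0.5 + 0·1 + 0·2.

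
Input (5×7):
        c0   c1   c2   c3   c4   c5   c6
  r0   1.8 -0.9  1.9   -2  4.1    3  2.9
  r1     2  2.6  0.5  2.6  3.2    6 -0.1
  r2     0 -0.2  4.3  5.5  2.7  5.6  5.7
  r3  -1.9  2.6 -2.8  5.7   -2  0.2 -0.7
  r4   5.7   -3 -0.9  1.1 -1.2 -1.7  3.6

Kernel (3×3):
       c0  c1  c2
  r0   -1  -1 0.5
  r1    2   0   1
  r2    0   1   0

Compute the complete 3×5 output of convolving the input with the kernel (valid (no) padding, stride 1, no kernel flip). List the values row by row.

4.35 10.1 11.85 13.3 6.25
2.55 0.5 15.5 11.8 2.05
-7.25 8.65 -14.95 5 -11.85

Output[0,0]: The receptive field on the input at this output position is [1.8 -0.9 1.9 / 2 2.6 0.5 / 0 -0.2 4.3]. Elementwise product with the kernel and sum: 1.8·-1 + -0.9·-1 + 1.9·0.5 + 2·2 + 0.5·1 + -0.2·1.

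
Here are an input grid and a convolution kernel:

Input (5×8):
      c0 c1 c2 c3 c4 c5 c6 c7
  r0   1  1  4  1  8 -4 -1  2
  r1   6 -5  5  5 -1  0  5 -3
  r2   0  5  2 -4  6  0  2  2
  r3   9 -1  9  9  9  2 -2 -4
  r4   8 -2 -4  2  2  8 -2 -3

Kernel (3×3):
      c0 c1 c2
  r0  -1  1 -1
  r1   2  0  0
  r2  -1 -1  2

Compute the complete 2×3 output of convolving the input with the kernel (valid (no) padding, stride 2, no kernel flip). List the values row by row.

7 13 -15
7 12 -4

Output[0,0]: The receptive field on the input at this output position is [1 1 4 / 6 -5 5 / 0 5 2]. Elementwise product with the kernel and sum: 1·-1 + 1·1 + 4·-1 + 6·2 + 0·-1 + 5·-1 + 2·2.
Output[0,1]: The receptive field on the input at this output position is [4 1 8 / 5 5 -1 / 2 -4 6]. Elementwise product with the kernel and sum: 4·-1 + 1·1 + 8·-1 + 5·2 + 2·-1 + -4·-1 + 6·2.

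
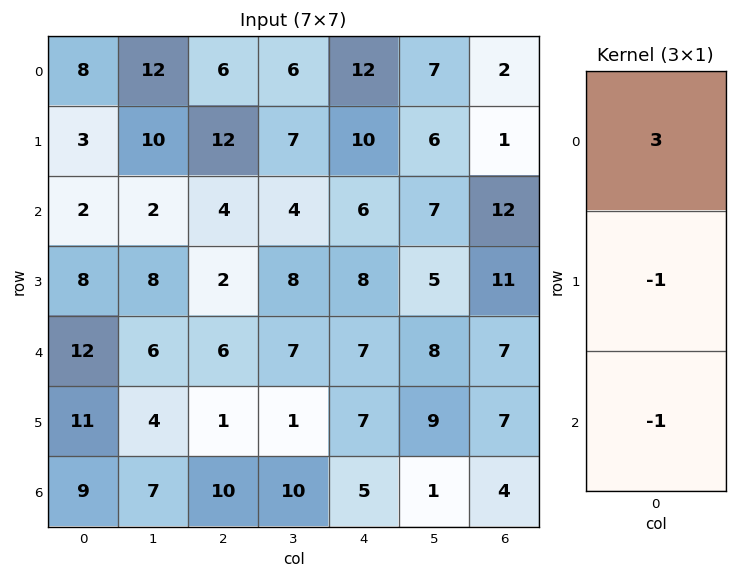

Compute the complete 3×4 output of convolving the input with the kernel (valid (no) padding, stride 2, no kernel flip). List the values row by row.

Output[0,0]: The receptive field on the input at this output position is [8 / 3 / 2]. Elementwise product with the kernel and sum: 8·3 + 3·-1 + 2·-1.

19 2 20 -7
-14 4 3 18
16 7 9 10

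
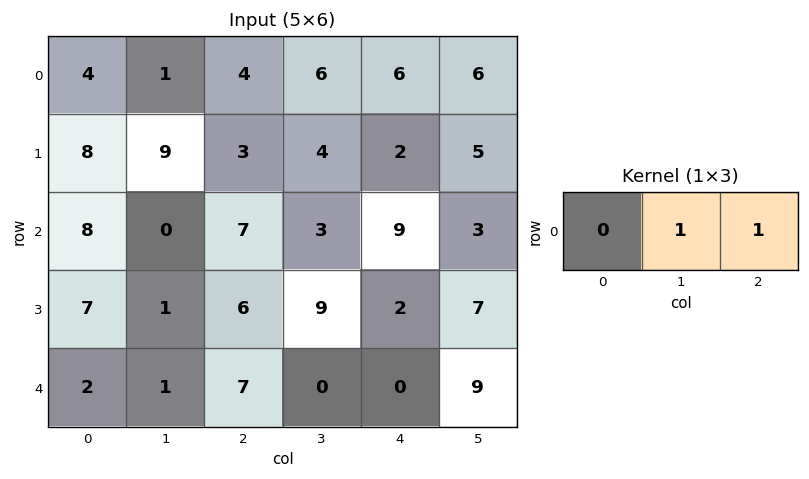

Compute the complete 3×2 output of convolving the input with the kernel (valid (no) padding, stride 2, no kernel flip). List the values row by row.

Output[0,0]: The receptive field on the input at this output position is [4 1 4]. Elementwise product with the kernel and sum: 1·1 + 4·1.

5 12
7 12
8 0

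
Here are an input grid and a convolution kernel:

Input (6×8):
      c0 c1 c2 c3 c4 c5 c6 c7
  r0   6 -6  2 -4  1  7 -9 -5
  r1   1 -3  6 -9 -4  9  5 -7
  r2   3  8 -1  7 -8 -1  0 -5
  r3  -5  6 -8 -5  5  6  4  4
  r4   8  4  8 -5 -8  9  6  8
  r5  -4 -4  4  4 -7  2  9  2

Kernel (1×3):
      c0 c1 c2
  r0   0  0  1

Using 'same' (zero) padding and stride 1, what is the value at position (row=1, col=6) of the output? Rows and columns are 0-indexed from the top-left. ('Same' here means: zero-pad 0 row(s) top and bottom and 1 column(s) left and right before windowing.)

-7

The receptive field on the zero-padded input at this output position is [9 5 -7]. Elementwise product with the kernel and sum: -7·1.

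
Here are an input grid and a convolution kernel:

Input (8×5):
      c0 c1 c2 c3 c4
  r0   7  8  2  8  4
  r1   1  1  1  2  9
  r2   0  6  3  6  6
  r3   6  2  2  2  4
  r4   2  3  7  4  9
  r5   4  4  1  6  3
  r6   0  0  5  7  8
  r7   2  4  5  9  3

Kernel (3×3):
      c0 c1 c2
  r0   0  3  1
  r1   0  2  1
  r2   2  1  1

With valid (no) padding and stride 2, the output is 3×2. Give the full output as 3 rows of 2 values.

38 59
41 59
30 61

Output[0,0]: The receptive field on the input at this output position is [7 8 2 / 1 1 1 / 0 6 3]. Elementwise product with the kernel and sum: 8·3 + 2·1 + 1·2 + 1·1 + 0·2 + 6·1 + 3·1.
Output[0,1]: The receptive field on the input at this output position is [2 8 4 / 1 2 9 / 3 6 6]. Elementwise product with the kernel and sum: 8·3 + 4·1 + 2·2 + 9·1 + 3·2 + 6·1 + 6·1.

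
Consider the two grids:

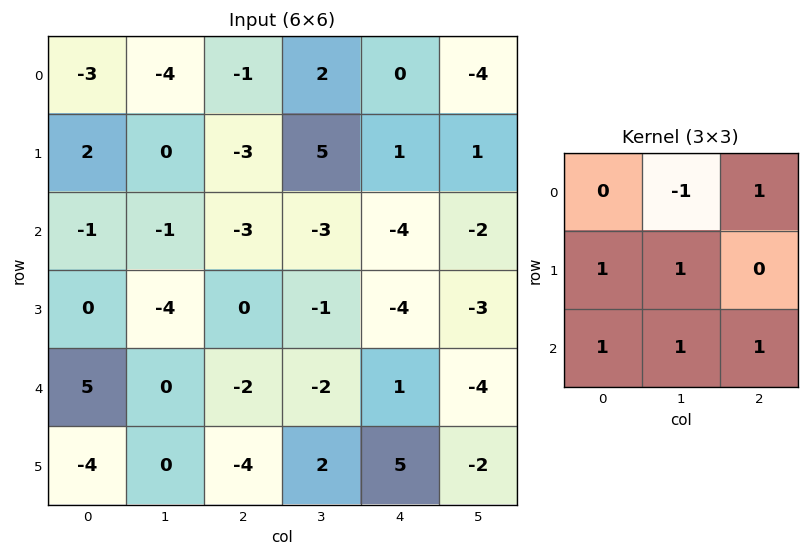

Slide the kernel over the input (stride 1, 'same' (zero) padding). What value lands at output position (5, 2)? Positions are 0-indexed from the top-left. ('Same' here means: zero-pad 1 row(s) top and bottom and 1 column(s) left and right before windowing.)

-4

The receptive field on the zero-padded input at this output position is [0 -2 -2 / 0 -4 2 / 0 0 0]. Elementwise product with the kernel and sum: -2·-1 + -2·1 + 0·1 + -4·1 + 0·1 + 0·1 + 0·1.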